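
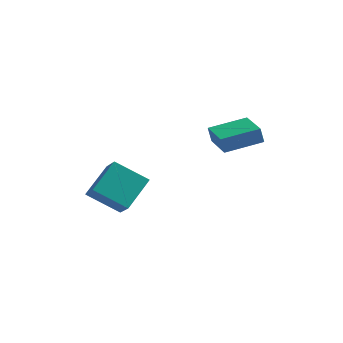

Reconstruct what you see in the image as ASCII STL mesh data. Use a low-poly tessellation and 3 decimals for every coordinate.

solid 
facet normal -0.856 -0.045 0.515
outer loop
vertex -1.526 0.959 2.035
vertex -2.308 2.08 0.833
vertex -2.13 -0.693 0.888
endloop
endfacet
facet normal 0.429 -0.616 0.661
outer loop
vertex -0.332 -0.6 -0.193
vertex -1.526 0.959 2.035
vertex -2.13 -0.693 0.888
endloop
endfacet
facet normal -0.856 -0.045 0.515
outer loop
vertex -2.13 -0.693 0.888
vertex -2.308 2.08 0.833
vertex -2.912 0.427 -0.314
endloop
endfacet
facet normal -0.288 -0.787 -0.546
outer loop
vertex -2.912 0.427 -0.314
vertex -0.332 -0.6 -0.193
vertex -2.13 -0.693 0.888
endloop
endfacet
facet normal 0.288 0.787 0.546
outer loop
vertex -1.526 0.959 2.035
vertex -0.51 2.173 -0.248
vertex -2.308 2.08 0.833
endloop
endfacet
facet normal 0.429 -0.615 0.661
outer loop
vertex 0.272 1.053 0.954
vertex -1.526 0.959 2.035
vertex -0.332 -0.6 -0.193
endloop
endfacet
facet normal 0.287 0.787 0.546
outer loop
vertex 0.272 1.053 0.954
vertex -0.51 2.173 -0.248
vertex -1.526 0.959 2.035
endloop
endfacet
facet normal -0.429 0.615 -0.661
outer loop
vertex -2.308 2.08 0.833
vertex -0.51 2.173 -0.248
vertex -2.912 0.427 -0.314
endloop
endfacet
facet normal -0.287 -0.787 -0.547
outer loop
vertex -1.114 0.521 -1.395
vertex -0.332 -0.6 -0.193
vertex -2.912 0.427 -0.314
endloop
endfacet
facet normal -0.429 0.616 -0.661
outer loop
vertex -2.912 0.427 -0.314
vertex -0.51 2.173 -0.248
vertex -1.114 0.521 -1.395
endloop
endfacet
facet normal 0.856 0.045 -0.515
outer loop
vertex -1.114 0.521 -1.395
vertex 0.272 1.053 0.954
vertex -0.332 -0.6 -0.193
endloop
endfacet
facet normal 0.856 0.045 -0.515
outer loop
vertex -0.51 2.173 -0.248
vertex 0.272 1.053 0.954
vertex -1.114 0.521 -1.395
endloop
endfacet
facet normal -0.542 0.824 -0.168
outer loop
vertex 2.459 4.012 3.358
vertex 4.188 5.222 3.715
vertex 2.673 3.97 2.464
endloop
endfacet
facet normal -0.808 -0.565 -0.167
outer loop
vertex 3.772 2.298 2.805
vertex 2.459 4.012 3.358
vertex 2.673 3.97 2.464
endloop
endfacet
facet normal -0.542 0.823 -0.168
outer loop
vertex 2.673 3.97 2.464
vertex 4.188 5.222 3.715
vertex 4.401 5.18 2.821
endloop
endfacet
facet normal 0.232 -0.045 -0.972
outer loop
vertex 4.401 5.18 2.821
vertex 3.772 2.298 2.805
vertex 2.673 3.97 2.464
endloop
endfacet
facet normal -0.232 0.045 0.972
outer loop
vertex 2.459 4.012 3.358
vertex 5.287 3.55 4.056
vertex 4.188 5.222 3.715
endloop
endfacet
facet normal -0.808 -0.565 -0.166
outer loop
vertex 3.559 2.34 3.699
vertex 2.459 4.012 3.358
vertex 3.772 2.298 2.805
endloop
endfacet
facet normal -0.232 0.045 0.972
outer loop
vertex 3.559 2.34 3.699
vertex 5.287 3.55 4.056
vertex 2.459 4.012 3.358
endloop
endfacet
facet normal 0.808 0.565 0.166
outer loop
vertex 4.188 5.222 3.715
vertex 5.287 3.55 4.056
vertex 4.401 5.18 2.821
endloop
endfacet
facet normal 0.232 -0.045 -0.972
outer loop
vertex 5.501 3.508 3.162
vertex 3.772 2.298 2.805
vertex 4.401 5.18 2.821
endloop
endfacet
facet normal 0.808 0.565 0.167
outer loop
vertex 4.401 5.18 2.821
vertex 5.287 3.55 4.056
vertex 5.501 3.508 3.162
endloop
endfacet
facet normal 0.542 -0.824 0.168
outer loop
vertex 5.501 3.508 3.162
vertex 3.559 2.34 3.699
vertex 3.772 2.298 2.805
endloop
endfacet
facet normal 0.542 -0.823 0.168
outer loop
vertex 5.287 3.55 4.056
vertex 3.559 2.34 3.699
vertex 5.501 3.508 3.162
endloop
endfacet

endsolid


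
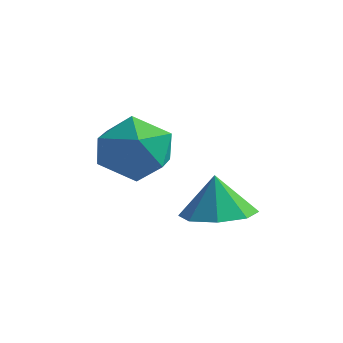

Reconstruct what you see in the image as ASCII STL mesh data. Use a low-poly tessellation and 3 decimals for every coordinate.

solid 
facet normal 0.134 0.605 0.785
outer loop
vertex 1.555 2.252 3.168
vertex 1.688 1.516 3.713
vertex 2.407 1.912 3.285
endloop
endfacet
facet normal 0.343 0.922 0.180
outer loop
vertex 1.555 2.252 3.168
vertex 2.407 1.912 3.285
vertex 2.128 2.18 2.445
endloop
endfacet
facet normal -0.215 0.940 -0.264
outer loop
vertex 1.555 2.252 3.168
vertex 2.128 2.18 2.445
vertex 1.236 1.951 2.354
endloop
endfacet
facet normal -0.770 0.635 0.067
outer loop
vertex 1.555 2.252 3.168
vertex 1.236 1.951 2.354
vertex 0.965 1.54 3.137
endloop
endfacet
facet normal -0.554 0.428 0.714
outer loop
vertex 1.555 2.252 3.168
vertex 0.965 1.54 3.137
vertex 1.688 1.516 3.713
endloop
endfacet
facet normal 0.849 0.515 -0.118
outer loop
vertex 2.128 2.18 2.445
vertex 2.407 1.912 3.285
vertex 2.615 1.4 2.543
endloop
endfacet
facet normal 0.510 0.003 0.860
outer loop
vertex 2.407 1.912 3.285
vertex 1.688 1.516 3.713
vertex 2.344 0.989 3.326
endloop
endfacet
facet normal -0.603 -0.283 0.746
outer loop
vertex 1.688 1.516 3.713
vertex 0.965 1.54 3.137
vertex 1.452 0.76 3.235
endloop
endfacet
facet normal -0.952 0.052 -0.302
outer loop
vertex 0.965 1.54 3.137
vertex 1.236 1.951 2.354
vertex 1.173 1.028 2.395
endloop
endfacet
facet normal -0.055 0.546 -0.836
outer loop
vertex 1.236 1.951 2.354
vertex 2.128 2.18 2.445
vertex 1.892 1.424 1.967
endloop
endfacet
facet normal 0.770 -0.635 -0.067
outer loop
vertex 2.025 0.688 2.512
vertex 2.615 1.4 2.543
vertex 2.344 0.989 3.326
endloop
endfacet
facet normal 0.215 -0.940 0.264
outer loop
vertex 2.025 0.688 2.512
vertex 2.344 0.989 3.326
vertex 1.452 0.76 3.235
endloop
endfacet
facet normal -0.343 -0.922 -0.180
outer loop
vertex 2.025 0.688 2.512
vertex 1.452 0.76 3.235
vertex 1.173 1.028 2.395
endloop
endfacet
facet normal -0.134 -0.605 -0.785
outer loop
vertex 2.025 0.688 2.512
vertex 1.173 1.028 2.395
vertex 1.892 1.424 1.967
endloop
endfacet
facet normal 0.554 -0.428 -0.714
outer loop
vertex 2.025 0.688 2.512
vertex 1.892 1.424 1.967
vertex 2.615 1.4 2.543
endloop
endfacet
facet normal 0.952 -0.052 0.302
outer loop
vertex 2.344 0.989 3.326
vertex 2.615 1.4 2.543
vertex 2.407 1.912 3.285
endloop
endfacet
facet normal 0.055 -0.546 0.836
outer loop
vertex 1.452 0.76 3.235
vertex 2.344 0.989 3.326
vertex 1.688 1.516 3.713
endloop
endfacet
facet normal -0.849 -0.515 0.118
outer loop
vertex 1.173 1.028 2.395
vertex 1.452 0.76 3.235
vertex 0.965 1.54 3.137
endloop
endfacet
facet normal -0.510 -0.003 -0.860
outer loop
vertex 1.892 1.424 1.967
vertex 1.173 1.028 2.395
vertex 1.236 1.951 2.354
endloop
endfacet
facet normal 0.603 0.283 -0.746
outer loop
vertex 2.615 1.4 2.543
vertex 1.892 1.424 1.967
vertex 2.128 2.18 2.445
endloop
endfacet
facet normal 0.127 -0.022 -0.992
outer loop
vertex 4.333 1.958 1.403
vertex 3.535 2.048 1.299
vertex 4.164 2.553 1.368
endloop
endfacet
facet normal 0.698 0.238 0.676
outer loop
vertex 4.333 1.958 1.403
vertex 4.164 2.553 1.368
vertex 3.405 2.072 2.321
endloop
endfacet
facet normal 0.126 -0.022 -0.992
outer loop
vertex 4.164 2.553 1.368
vertex 3.535 2.048 1.299
vertex 3.627 2.853 1.293
endloop
endfacet
facet normal 0.317 0.721 0.616
outer loop
vertex 4.164 2.553 1.368
vertex 3.627 2.853 1.293
vertex 3.405 2.072 2.321
endloop
endfacet
facet normal 0.125 -0.022 -0.992
outer loop
vertex 3.627 2.853 1.293
vertex 3.535 2.048 1.299
vertex 3.036 2.682 1.222
endloop
endfacet
facet normal -0.293 0.791 0.537
outer loop
vertex 3.627 2.853 1.293
vertex 3.036 2.682 1.222
vertex 3.405 2.072 2.321
endloop
endfacet
facet normal 0.126 -0.022 -0.992
outer loop
vertex 3.036 2.682 1.222
vertex 3.535 2.048 1.299
vertex 2.737 2.139 1.196
endloop
endfacet
facet normal -0.776 0.404 0.485
outer loop
vertex 3.036 2.682 1.222
vertex 2.737 2.139 1.196
vertex 3.405 2.072 2.321
endloop
endfacet
facet normal 0.125 -0.023 -0.992
outer loop
vertex 2.737 2.139 1.196
vertex 3.535 2.048 1.299
vertex 2.905 1.544 1.231
endloop
endfacet
facet normal -0.846 -0.210 0.490
outer loop
vertex 2.737 2.139 1.196
vertex 2.905 1.544 1.231
vertex 3.405 2.072 2.321
endloop
endfacet
facet normal 0.125 -0.023 -0.992
outer loop
vertex 2.905 1.544 1.231
vertex 3.535 2.048 1.299
vertex 3.443 1.244 1.306
endloop
endfacet
facet normal -0.464 -0.695 0.549
outer loop
vertex 2.905 1.544 1.231
vertex 3.443 1.244 1.306
vertex 3.405 2.072 2.321
endloop
endfacet
facet normal 0.126 -0.023 -0.992
outer loop
vertex 3.443 1.244 1.306
vertex 3.535 2.048 1.299
vertex 4.034 1.415 1.377
endloop
endfacet
facet normal 0.146 -0.764 0.629
outer loop
vertex 3.443 1.244 1.306
vertex 4.034 1.415 1.377
vertex 3.405 2.072 2.321
endloop
endfacet
facet normal 0.127 -0.022 -0.992
outer loop
vertex 4.034 1.415 1.377
vertex 3.535 2.048 1.299
vertex 4.333 1.958 1.403
endloop
endfacet
facet normal 0.627 -0.378 0.681
outer loop
vertex 4.034 1.415 1.377
vertex 4.333 1.958 1.403
vertex 3.405 2.072 2.321
endloop
endfacet

endsolid


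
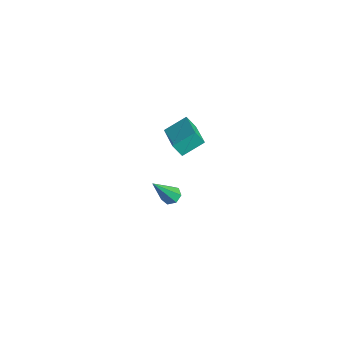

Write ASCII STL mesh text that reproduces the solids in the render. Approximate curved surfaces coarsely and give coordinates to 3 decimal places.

solid 
facet normal -0.304 -0.452 0.839
outer loop
vertex 1.242 -2.728 2.981
vertex -0.332 -2.348 2.616
vertex 1.127 -3.797 2.364
endloop
endfacet
facet normal 0.949 -0.229 0.219
outer loop
vertex 1.372 -3.432 1.684
vertex 1.242 -2.728 2.981
vertex 1.127 -3.797 2.364
endloop
endfacet
facet normal -0.303 -0.451 0.839
outer loop
vertex 1.127 -3.797 2.364
vertex -0.332 -2.348 2.616
vertex -0.448 -3.418 1.999
endloop
endfacet
facet normal -0.093 -0.863 -0.497
outer loop
vertex -0.448 -3.418 1.999
vertex 1.372 -3.432 1.684
vertex 1.127 -3.797 2.364
endloop
endfacet
facet normal 0.093 0.863 0.497
outer loop
vertex 1.242 -2.728 2.981
vertex -0.087 -1.983 1.936
vertex -0.332 -2.348 2.616
endloop
endfacet
facet normal 0.948 -0.229 0.220
outer loop
vertex 1.488 -2.362 2.301
vertex 1.242 -2.728 2.981
vertex 1.372 -3.432 1.684
endloop
endfacet
facet normal 0.092 0.862 0.498
outer loop
vertex 1.488 -2.362 2.301
vertex -0.087 -1.983 1.936
vertex 1.242 -2.728 2.981
endloop
endfacet
facet normal -0.949 0.229 -0.219
outer loop
vertex -0.332 -2.348 2.616
vertex -0.087 -1.983 1.936
vertex -0.448 -3.418 1.999
endloop
endfacet
facet normal -0.093 -0.862 -0.498
outer loop
vertex -0.202 -3.052 1.319
vertex 1.372 -3.432 1.684
vertex -0.448 -3.418 1.999
endloop
endfacet
facet normal -0.948 0.229 -0.220
outer loop
vertex -0.448 -3.418 1.999
vertex -0.087 -1.983 1.936
vertex -0.202 -3.052 1.319
endloop
endfacet
facet normal 0.304 0.451 -0.839
outer loop
vertex -0.202 -3.052 1.319
vertex 1.488 -2.362 2.301
vertex 1.372 -3.432 1.684
endloop
endfacet
facet normal 0.303 0.452 -0.839
outer loop
vertex -0.087 -1.983 1.936
vertex 1.488 -2.362 2.301
vertex -0.202 -3.052 1.319
endloop
endfacet
facet normal -0.131 0.540 -0.831
outer loop
vertex -1.214 -2.142 -4.284
vertex -1.577 -2.501 -4.46
vertex -1.658 -2.059 -4.16
endloop
endfacet
facet normal 0.313 0.677 0.666
outer loop
vertex -1.214 -2.142 -4.284
vertex -1.658 -2.059 -4.16
vertex -1.303 -3.619 -2.74
endloop
endfacet
facet normal -0.133 0.540 -0.831
outer loop
vertex -1.658 -2.059 -4.16
vertex -1.577 -2.501 -4.46
vertex -2.041 -2.309 -4.261
endloop
endfacet
facet normal -0.515 0.510 0.689
outer loop
vertex -1.658 -2.059 -4.16
vertex -2.041 -2.309 -4.261
vertex -1.303 -3.619 -2.74
endloop
endfacet
facet normal -0.133 0.541 -0.831
outer loop
vertex -2.041 -2.309 -4.261
vertex -1.577 -2.501 -4.46
vertex -2.075 -2.703 -4.512
endloop
endfacet
facet normal -0.932 -0.134 0.337
outer loop
vertex -2.041 -2.309 -4.261
vertex -2.075 -2.703 -4.512
vertex -1.303 -3.619 -2.74
endloop
endfacet
facet normal -0.133 0.541 -0.831
outer loop
vertex -2.075 -2.703 -4.512
vertex -1.577 -2.501 -4.46
vertex -1.734 -2.945 -4.724
endloop
endfacet
facet normal -0.625 -0.770 -0.126
outer loop
vertex -2.075 -2.703 -4.512
vertex -1.734 -2.945 -4.724
vertex -1.303 -3.619 -2.74
endloop
endfacet
facet normal -0.133 0.541 -0.831
outer loop
vertex -1.734 -2.945 -4.724
vertex -1.577 -2.501 -4.46
vertex -1.275 -2.852 -4.737
endloop
endfacet
facet normal 0.176 -0.920 -0.351
outer loop
vertex -1.734 -2.945 -4.724
vertex -1.275 -2.852 -4.737
vertex -1.303 -3.619 -2.74
endloop
endfacet
facet normal -0.132 0.542 -0.830
outer loop
vertex -1.275 -2.852 -4.737
vertex -1.577 -2.501 -4.46
vertex -1.043 -2.495 -4.541
endloop
endfacet
facet normal 0.866 -0.470 -0.169
outer loop
vertex -1.275 -2.852 -4.737
vertex -1.043 -2.495 -4.541
vertex -1.303 -3.619 -2.74
endloop
endfacet
facet normal -0.132 0.541 -0.831
outer loop
vertex -1.043 -2.495 -4.541
vertex -1.577 -2.501 -4.46
vertex -1.214 -2.142 -4.284
endloop
endfacet
facet normal 0.928 0.242 0.285
outer loop
vertex -1.043 -2.495 -4.541
vertex -1.214 -2.142 -4.284
vertex -1.303 -3.619 -2.74
endloop
endfacet

endsolid


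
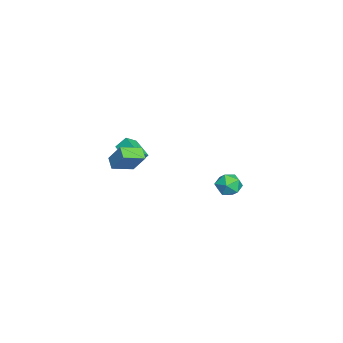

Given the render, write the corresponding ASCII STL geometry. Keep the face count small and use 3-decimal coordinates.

solid 
facet normal -0.539 0.797 -0.274
outer loop
vertex -0.752 -2.813 -0.183
vertex -0.257 -2.072 0.999
vertex -0.111 -2.532 -0.628
endloop
endfacet
facet normal -0.335 -0.500 -0.798
outer loop
vertex 0.617 -3.608 -0.259
vertex -0.752 -2.813 -0.183
vertex -0.111 -2.532 -0.628
endloop
endfacet
facet normal -0.539 0.797 -0.274
outer loop
vertex -0.111 -2.532 -0.628
vertex -0.257 -2.072 0.999
vertex 0.385 -1.791 0.553
endloop
endfacet
facet normal 0.773 0.339 -0.537
outer loop
vertex 0.385 -1.791 0.553
vertex 0.617 -3.608 -0.259
vertex -0.111 -2.532 -0.628
endloop
endfacet
facet normal -0.773 -0.339 0.536
outer loop
vertex -0.752 -2.813 -0.183
vertex 0.471 -3.148 1.368
vertex -0.257 -2.072 0.999
endloop
endfacet
facet normal -0.335 -0.501 -0.798
outer loop
vertex -0.025 -3.889 0.187
vertex -0.752 -2.813 -0.183
vertex 0.617 -3.608 -0.259
endloop
endfacet
facet normal -0.773 -0.338 0.537
outer loop
vertex -0.025 -3.889 0.187
vertex 0.471 -3.148 1.368
vertex -0.752 -2.813 -0.183
endloop
endfacet
facet normal 0.335 0.501 0.798
outer loop
vertex -0.257 -2.072 0.999
vertex 0.471 -3.148 1.368
vertex 0.385 -1.791 0.553
endloop
endfacet
facet normal 0.773 0.338 -0.536
outer loop
vertex 1.112 -2.867 0.923
vertex 0.617 -3.608 -0.259
vertex 0.385 -1.791 0.553
endloop
endfacet
facet normal 0.335 0.501 0.798
outer loop
vertex 0.385 -1.791 0.553
vertex 0.471 -3.148 1.368
vertex 1.112 -2.867 0.923
endloop
endfacet
facet normal 0.539 -0.797 0.274
outer loop
vertex 1.112 -2.867 0.923
vertex -0.025 -3.889 0.187
vertex 0.617 -3.608 -0.259
endloop
endfacet
facet normal 0.539 -0.797 0.273
outer loop
vertex 0.471 -3.148 1.368
vertex -0.025 -3.889 0.187
vertex 1.112 -2.867 0.923
endloop
endfacet
facet normal -0.738 -0.580 0.344
outer loop
vertex -4.074 -4.223 -1.142
vertex -4.218 -3.631 -0.453
vertex -4.71 -3.739 -1.691
endloop
endfacet
facet normal 0.157 -0.644 -0.749
outer loop
vertex -3.602 -2.869 -2.207
vertex -4.074 -4.223 -1.142
vertex -4.71 -3.739 -1.691
endloop
endfacet
facet normal -0.739 -0.579 0.344
outer loop
vertex -4.71 -3.739 -1.691
vertex -4.218 -3.631 -0.453
vertex -4.854 -3.146 -1.002
endloop
endfacet
facet normal -0.656 0.499 -0.567
outer loop
vertex -4.854 -3.146 -1.002
vertex -3.602 -2.869 -2.207
vertex -4.71 -3.739 -1.691
endloop
endfacet
facet normal 0.656 -0.499 0.566
outer loop
vertex -4.074 -4.223 -1.142
vertex -3.11 -2.761 -0.969
vertex -4.218 -3.631 -0.453
endloop
endfacet
facet normal 0.156 -0.644 -0.749
outer loop
vertex -2.966 -3.354 -1.658
vertex -4.074 -4.223 -1.142
vertex -3.602 -2.869 -2.207
endloop
endfacet
facet normal 0.655 -0.499 0.567
outer loop
vertex -2.966 -3.354 -1.658
vertex -3.11 -2.761 -0.969
vertex -4.074 -4.223 -1.142
endloop
endfacet
facet normal -0.156 0.643 0.749
outer loop
vertex -4.218 -3.631 -0.453
vertex -3.11 -2.761 -0.969
vertex -4.854 -3.146 -1.002
endloop
endfacet
facet normal -0.656 0.500 -0.566
outer loop
vertex -3.746 -2.277 -1.518
vertex -3.602 -2.869 -2.207
vertex -4.854 -3.146 -1.002
endloop
endfacet
facet normal -0.156 0.644 0.749
outer loop
vertex -4.854 -3.146 -1.002
vertex -3.11 -2.761 -0.969
vertex -3.746 -2.277 -1.518
endloop
endfacet
facet normal 0.739 0.580 -0.344
outer loop
vertex -3.746 -2.277 -1.518
vertex -2.966 -3.354 -1.658
vertex -3.602 -2.869 -2.207
endloop
endfacet
facet normal 0.738 0.580 -0.345
outer loop
vertex -3.11 -2.761 -0.969
vertex -2.966 -3.354 -1.658
vertex -3.746 -2.277 -1.518
endloop
endfacet
facet normal -0.364 0.827 0.429
outer loop
vertex 3.288 3.793 0.55
vertex 2.979 3.341 1.16
vertex 3.738 3.644 1.219
endloop
endfacet
facet normal 0.230 0.971 0.061
outer loop
vertex 3.288 3.793 0.55
vertex 3.738 3.644 1.219
vertex 4.083 3.609 0.476
endloop
endfacet
facet normal 0.123 0.778 -0.616
outer loop
vertex 3.288 3.793 0.55
vertex 4.083 3.609 0.476
vertex 3.537 3.284 -0.043
endloop
endfacet
facet normal -0.539 0.514 -0.667
outer loop
vertex 3.288 3.793 0.55
vertex 3.537 3.284 -0.043
vertex 2.854 3.118 0.381
endloop
endfacet
facet normal -0.839 0.544 -0.021
outer loop
vertex 3.288 3.793 0.55
vertex 2.854 3.118 0.381
vertex 2.979 3.341 1.16
endloop
endfacet
facet normal 0.757 0.567 0.325
outer loop
vertex 4.083 3.609 0.476
vertex 3.738 3.644 1.219
vertex 4.266 3.042 1.039
endloop
endfacet
facet normal -0.205 0.334 0.920
outer loop
vertex 3.738 3.644 1.219
vertex 2.979 3.341 1.16
vertex 3.583 2.876 1.463
endloop
endfacet
facet normal -0.974 -0.124 0.192
outer loop
vertex 2.979 3.341 1.16
vertex 2.854 3.118 0.381
vertex 3.037 2.551 0.944
endloop
endfacet
facet normal -0.489 -0.173 -0.855
outer loop
vertex 2.854 3.118 0.381
vertex 3.537 3.284 -0.043
vertex 3.382 2.516 0.201
endloop
endfacet
facet normal 0.583 0.254 -0.772
outer loop
vertex 3.537 3.284 -0.043
vertex 4.083 3.609 0.476
vertex 4.141 2.819 0.26
endloop
endfacet
facet normal 0.539 -0.514 0.667
outer loop
vertex 3.832 2.367 0.87
vertex 4.266 3.042 1.039
vertex 3.583 2.876 1.463
endloop
endfacet
facet normal -0.123 -0.778 0.616
outer loop
vertex 3.832 2.367 0.87
vertex 3.583 2.876 1.463
vertex 3.037 2.551 0.944
endloop
endfacet
facet normal -0.230 -0.971 -0.061
outer loop
vertex 3.832 2.367 0.87
vertex 3.037 2.551 0.944
vertex 3.382 2.516 0.201
endloop
endfacet
facet normal 0.364 -0.827 -0.429
outer loop
vertex 3.832 2.367 0.87
vertex 3.382 2.516 0.201
vertex 4.141 2.819 0.26
endloop
endfacet
facet normal 0.839 -0.544 0.021
outer loop
vertex 3.832 2.367 0.87
vertex 4.141 2.819 0.26
vertex 4.266 3.042 1.039
endloop
endfacet
facet normal 0.489 0.173 0.855
outer loop
vertex 3.583 2.876 1.463
vertex 4.266 3.042 1.039
vertex 3.738 3.644 1.219
endloop
endfacet
facet normal -0.583 -0.254 0.772
outer loop
vertex 3.037 2.551 0.944
vertex 3.583 2.876 1.463
vertex 2.979 3.341 1.16
endloop
endfacet
facet normal -0.757 -0.567 -0.325
outer loop
vertex 3.382 2.516 0.201
vertex 3.037 2.551 0.944
vertex 2.854 3.118 0.381
endloop
endfacet
facet normal 0.205 -0.334 -0.920
outer loop
vertex 4.141 2.819 0.26
vertex 3.382 2.516 0.201
vertex 3.537 3.284 -0.043
endloop
endfacet
facet normal 0.974 0.124 -0.192
outer loop
vertex 4.266 3.042 1.039
vertex 4.141 2.819 0.26
vertex 4.083 3.609 0.476
endloop
endfacet

endsolid


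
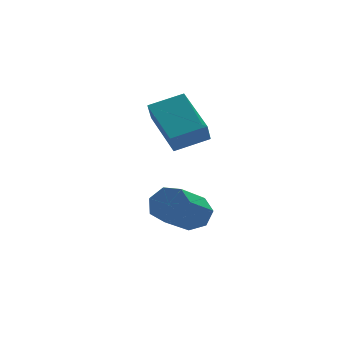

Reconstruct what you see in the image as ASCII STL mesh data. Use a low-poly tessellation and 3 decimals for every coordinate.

solid 
facet normal 0.588 0.570 -0.574
outer loop
vertex 3.079 -1.684 -2.824
vertex 2.588 -1.792 -3.434
vertex 2.574 -1.224 -2.885
endloop
endfacet
facet normal 0.335 0.475 0.814
outer loop
vertex 3.079 -1.684 -2.824
vertex 2.574 -1.224 -2.885
vertex 1.803 -2.92 -1.577
endloop
endfacet
facet normal 0.335 0.475 0.814
outer loop
vertex 1.803 -2.92 -1.577
vertex 2.574 -1.224 -2.885
vertex 1.298 -2.46 -1.638
endloop
endfacet
facet normal -0.588 -0.569 0.575
outer loop
vertex 1.803 -2.92 -1.577
vertex 1.298 -2.46 -1.638
vertex 1.312 -3.028 -2.186
endloop
endfacet
facet normal 0.588 0.570 -0.574
outer loop
vertex 2.574 -1.224 -2.885
vertex 2.588 -1.792 -3.434
vertex 2.08 -1.192 -3.359
endloop
endfacet
facet normal -0.367 0.821 0.438
outer loop
vertex 2.574 -1.224 -2.885
vertex 2.08 -1.192 -3.359
vertex 1.298 -2.46 -1.638
endloop
endfacet
facet normal -0.367 0.821 0.438
outer loop
vertex 1.298 -2.46 -1.638
vertex 2.08 -1.192 -3.359
vertex 0.804 -2.428 -2.112
endloop
endfacet
facet normal -0.588 -0.569 0.575
outer loop
vertex 1.298 -2.46 -1.638
vertex 0.804 -2.428 -2.112
vertex 1.312 -3.028 -2.186
endloop
endfacet
facet normal 0.587 0.569 -0.575
outer loop
vertex 2.08 -1.192 -3.359
vertex 2.588 -1.792 -3.434
vertex 1.968 -1.612 -3.889
endloop
endfacet
facet normal -0.792 0.548 -0.267
outer loop
vertex 2.08 -1.192 -3.359
vertex 1.968 -1.612 -3.889
vertex 0.804 -2.428 -2.112
endloop
endfacet
facet normal -0.792 0.548 -0.267
outer loop
vertex 0.804 -2.428 -2.112
vertex 1.968 -1.612 -3.889
vertex 0.692 -2.848 -2.642
endloop
endfacet
facet normal -0.588 -0.569 0.575
outer loop
vertex 0.804 -2.428 -2.112
vertex 0.692 -2.848 -2.642
vertex 1.312 -3.028 -2.186
endloop
endfacet
facet normal 0.587 0.569 -0.575
outer loop
vertex 1.968 -1.612 -3.889
vertex 2.588 -1.792 -3.434
vertex 2.323 -2.167 -4.076
endloop
endfacet
facet normal -0.621 -0.137 -0.772
outer loop
vertex 1.968 -1.612 -3.889
vertex 2.323 -2.167 -4.076
vertex 0.692 -2.848 -2.642
endloop
endfacet
facet normal -0.621 -0.138 -0.772
outer loop
vertex 0.692 -2.848 -2.642
vertex 2.323 -2.167 -4.076
vertex 1.048 -3.403 -2.829
endloop
endfacet
facet normal -0.588 -0.570 0.574
outer loop
vertex 0.692 -2.848 -2.642
vertex 1.048 -3.403 -2.829
vertex 1.312 -3.028 -2.186
endloop
endfacet
facet normal 0.588 0.569 -0.575
outer loop
vertex 2.323 -2.167 -4.076
vertex 2.588 -1.792 -3.434
vertex 2.877 -2.44 -3.78
endloop
endfacet
facet normal 0.017 -0.719 -0.695
outer loop
vertex 2.323 -2.167 -4.076
vertex 2.877 -2.44 -3.78
vertex 1.048 -3.403 -2.829
endloop
endfacet
facet normal 0.017 -0.719 -0.695
outer loop
vertex 1.048 -3.403 -2.829
vertex 2.877 -2.44 -3.78
vertex 1.602 -3.676 -2.533
endloop
endfacet
facet normal -0.588 -0.570 0.574
outer loop
vertex 1.048 -3.403 -2.829
vertex 1.602 -3.676 -2.533
vertex 1.312 -3.028 -2.186
endloop
endfacet
facet normal 0.588 0.569 -0.575
outer loop
vertex 2.877 -2.44 -3.78
vertex 2.588 -1.792 -3.434
vertex 3.214 -2.225 -3.222
endloop
endfacet
facet normal 0.643 -0.760 -0.096
outer loop
vertex 2.877 -2.44 -3.78
vertex 3.214 -2.225 -3.222
vertex 1.602 -3.676 -2.533
endloop
endfacet
facet normal 0.643 -0.760 -0.095
outer loop
vertex 1.602 -3.676 -2.533
vertex 3.214 -2.225 -3.222
vertex 1.938 -3.461 -1.975
endloop
endfacet
facet normal -0.588 -0.570 0.574
outer loop
vertex 1.602 -3.676 -2.533
vertex 1.938 -3.461 -1.975
vertex 1.312 -3.028 -2.186
endloop
endfacet
facet normal 0.588 0.569 -0.574
outer loop
vertex 3.214 -2.225 -3.222
vertex 2.588 -1.792 -3.434
vertex 3.079 -1.684 -2.824
endloop
endfacet
facet normal 0.785 -0.228 0.576
outer loop
vertex 3.214 -2.225 -3.222
vertex 3.079 -1.684 -2.824
vertex 1.938 -3.461 -1.975
endloop
endfacet
facet normal 0.785 -0.228 0.576
outer loop
vertex 1.938 -3.461 -1.975
vertex 3.079 -1.684 -2.824
vertex 1.803 -2.92 -1.577
endloop
endfacet
facet normal -0.588 -0.569 0.575
outer loop
vertex 1.938 -3.461 -1.975
vertex 1.803 -2.92 -1.577
vertex 1.312 -3.028 -2.186
endloop
endfacet
facet normal -0.274 -0.432 0.859
outer loop
vertex 3.459 1.824 0.87
vertex 2.065 1.848 0.437
vertex 3.703 -0.115 -0.026
endloop
endfacet
facet normal 0.955 -0.017 0.297
outer loop
vertex 3.975 0.312 -0.877
vertex 3.459 1.824 0.87
vertex 3.703 -0.115 -0.026
endloop
endfacet
facet normal -0.274 -0.432 0.859
outer loop
vertex 3.703 -0.115 -0.026
vertex 2.065 1.848 0.437
vertex 2.309 -0.091 -0.459
endloop
endfacet
facet normal 0.114 -0.902 -0.416
outer loop
vertex 2.309 -0.091 -0.459
vertex 3.975 0.312 -0.877
vertex 3.703 -0.115 -0.026
endloop
endfacet
facet normal -0.114 0.902 0.416
outer loop
vertex 3.459 1.824 0.87
vertex 2.337 2.275 -0.414
vertex 2.065 1.848 0.437
endloop
endfacet
facet normal 0.955 -0.017 0.297
outer loop
vertex 3.731 2.251 0.019
vertex 3.459 1.824 0.87
vertex 3.975 0.312 -0.877
endloop
endfacet
facet normal -0.114 0.902 0.416
outer loop
vertex 3.731 2.251 0.019
vertex 2.337 2.275 -0.414
vertex 3.459 1.824 0.87
endloop
endfacet
facet normal -0.955 0.017 -0.297
outer loop
vertex 2.065 1.848 0.437
vertex 2.337 2.275 -0.414
vertex 2.309 -0.091 -0.459
endloop
endfacet
facet normal 0.114 -0.902 -0.416
outer loop
vertex 2.581 0.336 -1.31
vertex 3.975 0.312 -0.877
vertex 2.309 -0.091 -0.459
endloop
endfacet
facet normal -0.955 0.017 -0.297
outer loop
vertex 2.309 -0.091 -0.459
vertex 2.337 2.275 -0.414
vertex 2.581 0.336 -1.31
endloop
endfacet
facet normal 0.274 0.432 -0.859
outer loop
vertex 2.581 0.336 -1.31
vertex 3.731 2.251 0.019
vertex 3.975 0.312 -0.877
endloop
endfacet
facet normal 0.274 0.432 -0.859
outer loop
vertex 2.337 2.275 -0.414
vertex 3.731 2.251 0.019
vertex 2.581 0.336 -1.31
endloop
endfacet

endsolid


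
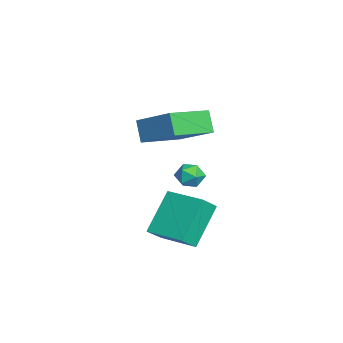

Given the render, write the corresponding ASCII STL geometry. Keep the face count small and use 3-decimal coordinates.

solid 
facet normal -0.623 0.752 -0.215
outer loop
vertex -0.32 1.72 2.024
vertex 0.966 3.078 3.045
vertex 0.252 1.914 1.045
endloop
endfacet
facet normal -0.604 -0.637 -0.479
outer loop
vertex 1.554 0.342 1.495
vertex -0.32 1.72 2.024
vertex 0.252 1.914 1.045
endloop
endfacet
facet normal -0.623 0.752 -0.216
outer loop
vertex 0.252 1.914 1.045
vertex 0.966 3.078 3.045
vertex 1.538 3.271 2.066
endloop
endfacet
facet normal 0.498 0.169 -0.851
outer loop
vertex 1.538 3.271 2.066
vertex 1.554 0.342 1.495
vertex 0.252 1.914 1.045
endloop
endfacet
facet normal -0.498 -0.169 0.851
outer loop
vertex -0.32 1.72 2.024
vertex 2.268 1.506 3.495
vertex 0.966 3.078 3.045
endloop
endfacet
facet normal -0.604 -0.638 -0.478
outer loop
vertex 0.982 0.149 2.474
vertex -0.32 1.72 2.024
vertex 1.554 0.342 1.495
endloop
endfacet
facet normal -0.498 -0.169 0.851
outer loop
vertex 0.982 0.149 2.474
vertex 2.268 1.506 3.495
vertex -0.32 1.72 2.024
endloop
endfacet
facet normal 0.604 0.637 0.479
outer loop
vertex 0.966 3.078 3.045
vertex 2.268 1.506 3.495
vertex 1.538 3.271 2.066
endloop
endfacet
facet normal 0.498 0.169 -0.851
outer loop
vertex 2.84 1.7 2.516
vertex 1.554 0.342 1.495
vertex 1.538 3.271 2.066
endloop
endfacet
facet normal 0.604 0.637 0.479
outer loop
vertex 1.538 3.271 2.066
vertex 2.268 1.506 3.495
vertex 2.84 1.7 2.516
endloop
endfacet
facet normal 0.623 -0.752 0.216
outer loop
vertex 2.84 1.7 2.516
vertex 0.982 0.149 2.474
vertex 1.554 0.342 1.495
endloop
endfacet
facet normal 0.623 -0.752 0.215
outer loop
vertex 2.268 1.506 3.495
vertex 0.982 0.149 2.474
vertex 2.84 1.7 2.516
endloop
endfacet
facet normal -0.950 -0.118 0.289
outer loop
vertex -1.366 2.686 -1.448
vertex -1.407 2.082 -1.829
vertex -1.197 2.061 -1.146
endloop
endfacet
facet normal -0.574 0.225 0.787
outer loop
vertex -1.366 2.686 -1.448
vertex -1.197 2.061 -1.146
vertex -0.796 2.639 -1.019
endloop
endfacet
facet normal -0.303 0.816 0.492
outer loop
vertex -1.366 2.686 -1.448
vertex -0.796 2.639 -1.019
vertex -0.758 3.018 -1.625
endloop
endfacet
facet normal -0.512 0.838 -0.189
outer loop
vertex -1.366 2.686 -1.448
vertex -0.758 3.018 -1.625
vertex -1.136 2.674 -2.125
endloop
endfacet
facet normal -0.913 0.260 -0.315
outer loop
vertex -1.366 2.686 -1.448
vertex -1.136 2.674 -2.125
vertex -1.407 2.082 -1.829
endloop
endfacet
facet normal -0.030 -0.195 0.980
outer loop
vertex -0.796 2.639 -1.019
vertex -1.197 2.061 -1.146
vertex -0.484 2.006 -1.135
endloop
endfacet
facet normal -0.639 -0.749 0.173
outer loop
vertex -1.197 2.061 -1.146
vertex -1.407 2.082 -1.829
vertex -0.862 1.662 -1.635
endloop
endfacet
facet normal -0.578 -0.138 -0.804
outer loop
vertex -1.407 2.082 -1.829
vertex -1.136 2.674 -2.125
vertex -0.824 2.041 -2.241
endloop
endfacet
facet normal 0.071 0.796 -0.601
outer loop
vertex -1.136 2.674 -2.125
vertex -0.758 3.018 -1.625
vertex -0.423 2.619 -2.114
endloop
endfacet
facet normal 0.409 0.762 0.502
outer loop
vertex -0.758 3.018 -1.625
vertex -0.796 2.639 -1.019
vertex -0.213 2.598 -1.431
endloop
endfacet
facet normal 0.512 -0.838 0.189
outer loop
vertex -0.254 1.994 -1.812
vertex -0.484 2.006 -1.135
vertex -0.862 1.662 -1.635
endloop
endfacet
facet normal 0.303 -0.816 -0.492
outer loop
vertex -0.254 1.994 -1.812
vertex -0.862 1.662 -1.635
vertex -0.824 2.041 -2.241
endloop
endfacet
facet normal 0.574 -0.225 -0.787
outer loop
vertex -0.254 1.994 -1.812
vertex -0.824 2.041 -2.241
vertex -0.423 2.619 -2.114
endloop
endfacet
facet normal 0.950 0.118 -0.289
outer loop
vertex -0.254 1.994 -1.812
vertex -0.423 2.619 -2.114
vertex -0.213 2.598 -1.431
endloop
endfacet
facet normal 0.913 -0.260 0.315
outer loop
vertex -0.254 1.994 -1.812
vertex -0.213 2.598 -1.431
vertex -0.484 2.006 -1.135
endloop
endfacet
facet normal -0.071 -0.796 0.601
outer loop
vertex -0.862 1.662 -1.635
vertex -0.484 2.006 -1.135
vertex -1.197 2.061 -1.146
endloop
endfacet
facet normal -0.409 -0.762 -0.502
outer loop
vertex -0.824 2.041 -2.241
vertex -0.862 1.662 -1.635
vertex -1.407 2.082 -1.829
endloop
endfacet
facet normal 0.030 0.195 -0.980
outer loop
vertex -0.423 2.619 -2.114
vertex -0.824 2.041 -2.241
vertex -1.136 2.674 -2.125
endloop
endfacet
facet normal 0.639 0.749 -0.173
outer loop
vertex -0.213 2.598 -1.431
vertex -0.423 2.619 -2.114
vertex -0.758 3.018 -1.625
endloop
endfacet
facet normal 0.578 0.138 0.804
outer loop
vertex -0.484 2.006 -1.135
vertex -0.213 2.598 -1.431
vertex -0.796 2.639 -1.019
endloop
endfacet
facet normal -0.540 0.537 -0.648
outer loop
vertex 2.417 1.984 -1.237
vertex 3.607 3.365 -1.085
vertex 3.586 1.158 -2.895
endloop
endfacet
facet normal -0.651 -0.755 -0.083
outer loop
vertex 4.153 0.595 -2.215
vertex 2.417 1.984 -1.237
vertex 3.586 1.158 -2.895
endloop
endfacet
facet normal -0.540 0.537 -0.648
outer loop
vertex 3.586 1.158 -2.895
vertex 3.607 3.365 -1.085
vertex 4.776 2.54 -2.743
endloop
endfacet
facet normal 0.534 -0.377 -0.757
outer loop
vertex 4.776 2.54 -2.743
vertex 4.153 0.595 -2.215
vertex 3.586 1.158 -2.895
endloop
endfacet
facet normal -0.534 0.377 0.757
outer loop
vertex 2.417 1.984 -1.237
vertex 4.174 2.802 -0.405
vertex 3.607 3.365 -1.085
endloop
endfacet
facet normal -0.651 -0.755 -0.083
outer loop
vertex 2.984 1.42 -0.557
vertex 2.417 1.984 -1.237
vertex 4.153 0.595 -2.215
endloop
endfacet
facet normal -0.534 0.376 0.757
outer loop
vertex 2.984 1.42 -0.557
vertex 4.174 2.802 -0.405
vertex 2.417 1.984 -1.237
endloop
endfacet
facet normal 0.650 0.755 0.083
outer loop
vertex 3.607 3.365 -1.085
vertex 4.174 2.802 -0.405
vertex 4.776 2.54 -2.743
endloop
endfacet
facet normal 0.534 -0.377 -0.757
outer loop
vertex 5.343 1.976 -2.063
vertex 4.153 0.595 -2.215
vertex 4.776 2.54 -2.743
endloop
endfacet
facet normal 0.651 0.755 0.083
outer loop
vertex 4.776 2.54 -2.743
vertex 4.174 2.802 -0.405
vertex 5.343 1.976 -2.063
endloop
endfacet
facet normal 0.540 -0.537 0.648
outer loop
vertex 5.343 1.976 -2.063
vertex 2.984 1.42 -0.557
vertex 4.153 0.595 -2.215
endloop
endfacet
facet normal 0.540 -0.537 0.648
outer loop
vertex 4.174 2.802 -0.405
vertex 2.984 1.42 -0.557
vertex 5.343 1.976 -2.063
endloop
endfacet

endsolid


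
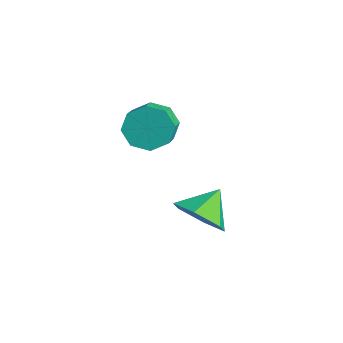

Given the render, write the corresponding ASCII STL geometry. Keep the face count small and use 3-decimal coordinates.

solid 
facet normal -0.681 0.542 -0.493
outer loop
vertex -3.416 -2.374 2.399
vertex -3.866 -2.205 3.207
vertex -3.18 -1.779 2.727
endloop
endfacet
facet normal 0.655 0.149 -0.741
outer loop
vertex -3.416 -2.374 2.399
vertex -3.18 -1.779 2.727
vertex -2.524 -3.084 3.045
endloop
endfacet
facet normal 0.654 0.148 -0.742
outer loop
vertex -2.524 -3.084 3.045
vertex -3.18 -1.779 2.727
vertex -2.287 -2.488 3.373
endloop
endfacet
facet normal 0.681 -0.542 0.493
outer loop
vertex -2.524 -3.084 3.045
vertex -2.287 -2.488 3.373
vertex -2.974 -2.915 3.853
endloop
endfacet
facet normal -0.681 0.542 -0.492
outer loop
vertex -3.18 -1.779 2.727
vertex -3.866 -2.205 3.207
vertex -3.345 -1.433 3.336
endloop
endfacet
facet normal 0.695 0.690 -0.204
outer loop
vertex -3.18 -1.779 2.727
vertex -3.345 -1.433 3.336
vertex -2.287 -2.488 3.373
endloop
endfacet
facet normal 0.695 0.690 -0.202
outer loop
vertex -2.287 -2.488 3.373
vertex -3.345 -1.433 3.336
vertex -2.453 -2.143 3.981
endloop
endfacet
facet normal 0.681 -0.541 0.493
outer loop
vertex -2.287 -2.488 3.373
vertex -2.453 -2.143 3.981
vertex -2.974 -2.915 3.853
endloop
endfacet
facet normal -0.681 0.542 -0.493
outer loop
vertex -3.345 -1.433 3.336
vertex -3.866 -2.205 3.207
vertex -3.816 -1.54 3.869
endloop
endfacet
facet normal 0.328 0.827 0.456
outer loop
vertex -3.345 -1.433 3.336
vertex -3.816 -1.54 3.869
vertex -2.453 -2.143 3.981
endloop
endfacet
facet normal 0.329 0.828 0.454
outer loop
vertex -2.453 -2.143 3.981
vertex -3.816 -1.54 3.869
vertex -2.924 -2.249 4.515
endloop
endfacet
facet normal 0.681 -0.541 0.493
outer loop
vertex -2.453 -2.143 3.981
vertex -2.924 -2.249 4.515
vertex -2.974 -2.915 3.853
endloop
endfacet
facet normal -0.681 0.542 -0.493
outer loop
vertex -3.816 -1.54 3.869
vertex -3.866 -2.205 3.207
vertex -4.316 -2.036 4.015
endloop
endfacet
facet normal -0.230 0.481 0.846
outer loop
vertex -3.816 -1.54 3.869
vertex -4.316 -2.036 4.015
vertex -2.924 -2.249 4.515
endloop
endfacet
facet normal -0.230 0.480 0.846
outer loop
vertex -2.924 -2.249 4.515
vertex -4.316 -2.036 4.015
vertex -3.424 -2.746 4.661
endloop
endfacet
facet normal 0.682 -0.541 0.493
outer loop
vertex -2.924 -2.249 4.515
vertex -3.424 -2.746 4.661
vertex -2.974 -2.915 3.853
endloop
endfacet
facet normal -0.681 0.542 -0.493
outer loop
vertex -4.316 -2.036 4.015
vertex -3.866 -2.205 3.207
vertex -4.553 -2.632 3.687
endloop
endfacet
facet normal -0.655 -0.148 0.741
outer loop
vertex -4.316 -2.036 4.015
vertex -4.553 -2.632 3.687
vertex -3.424 -2.746 4.661
endloop
endfacet
facet normal -0.655 -0.149 0.741
outer loop
vertex -3.424 -2.746 4.661
vertex -4.553 -2.632 3.687
vertex -3.66 -3.341 4.333
endloop
endfacet
facet normal 0.681 -0.542 0.493
outer loop
vertex -3.424 -2.746 4.661
vertex -3.66 -3.341 4.333
vertex -2.974 -2.915 3.853
endloop
endfacet
facet normal -0.681 0.541 -0.493
outer loop
vertex -4.553 -2.632 3.687
vertex -3.866 -2.205 3.207
vertex -4.387 -2.977 3.079
endloop
endfacet
facet normal -0.694 -0.691 0.202
outer loop
vertex -4.553 -2.632 3.687
vertex -4.387 -2.977 3.079
vertex -3.66 -3.341 4.333
endloop
endfacet
facet normal -0.695 -0.689 0.203
outer loop
vertex -3.66 -3.341 4.333
vertex -4.387 -2.977 3.079
vertex -3.495 -3.687 3.724
endloop
endfacet
facet normal 0.681 -0.542 0.492
outer loop
vertex -3.66 -3.341 4.333
vertex -3.495 -3.687 3.724
vertex -2.974 -2.915 3.853
endloop
endfacet
facet normal -0.681 0.541 -0.493
outer loop
vertex -4.387 -2.977 3.079
vertex -3.866 -2.205 3.207
vertex -3.916 -2.871 2.545
endloop
endfacet
facet normal -0.330 -0.827 -0.455
outer loop
vertex -4.387 -2.977 3.079
vertex -3.916 -2.871 2.545
vertex -3.495 -3.687 3.724
endloop
endfacet
facet normal -0.328 -0.828 -0.456
outer loop
vertex -3.495 -3.687 3.724
vertex -3.916 -2.871 2.545
vertex -3.024 -3.58 3.191
endloop
endfacet
facet normal 0.681 -0.542 0.493
outer loop
vertex -3.495 -3.687 3.724
vertex -3.024 -3.58 3.191
vertex -2.974 -2.915 3.853
endloop
endfacet
facet normal -0.682 0.541 -0.493
outer loop
vertex -3.916 -2.871 2.545
vertex -3.866 -2.205 3.207
vertex -3.416 -2.374 2.399
endloop
endfacet
facet normal 0.231 -0.481 -0.846
outer loop
vertex -3.916 -2.871 2.545
vertex -3.416 -2.374 2.399
vertex -3.024 -3.58 3.191
endloop
endfacet
facet normal 0.230 -0.481 -0.846
outer loop
vertex -3.024 -3.58 3.191
vertex -3.416 -2.374 2.399
vertex -2.524 -3.084 3.045
endloop
endfacet
facet normal 0.681 -0.542 0.493
outer loop
vertex -3.024 -3.58 3.191
vertex -2.524 -3.084 3.045
vertex -2.974 -2.915 3.853
endloop
endfacet
facet normal 0.247 -0.765 -0.595
outer loop
vertex 1.122 -2.581 1.444
vertex 0.087 -2.756 1.239
vertex 0.65 -2.091 0.618
endloop
endfacet
facet normal 0.571 0.807 0.152
outer loop
vertex 1.122 -2.581 1.444
vertex 0.65 -2.091 0.618
vertex -0.247 -1.724 2.041
endloop
endfacet
facet normal 0.248 -0.765 -0.594
outer loop
vertex 0.65 -2.091 0.618
vertex 0.087 -2.756 1.239
vertex -0.385 -2.267 0.412
endloop
endfacet
facet normal -0.100 0.946 -0.307
outer loop
vertex 0.65 -2.091 0.618
vertex -0.385 -2.267 0.412
vertex -0.247 -1.724 2.041
endloop
endfacet
facet normal 0.248 -0.765 -0.594
outer loop
vertex -0.385 -2.267 0.412
vertex 0.087 -2.756 1.239
vertex -0.948 -2.932 1.033
endloop
endfacet
facet normal -0.811 0.572 -0.122
outer loop
vertex -0.385 -2.267 0.412
vertex -0.948 -2.932 1.033
vertex -0.247 -1.724 2.041
endloop
endfacet
facet normal 0.248 -0.765 -0.594
outer loop
vertex -0.948 -2.932 1.033
vertex 0.087 -2.756 1.239
vertex -0.476 -3.421 1.86
endloop
endfacet
facet normal -0.851 0.059 0.521
outer loop
vertex -0.948 -2.932 1.033
vertex -0.476 -3.421 1.86
vertex -0.247 -1.724 2.041
endloop
endfacet
facet normal 0.247 -0.765 -0.595
outer loop
vertex -0.476 -3.421 1.86
vertex 0.087 -2.756 1.239
vertex 0.559 -3.246 2.065
endloop
endfacet
facet normal -0.181 -0.080 0.980
outer loop
vertex -0.476 -3.421 1.86
vertex 0.559 -3.246 2.065
vertex -0.247 -1.724 2.041
endloop
endfacet
facet normal 0.247 -0.765 -0.595
outer loop
vertex 0.559 -3.246 2.065
vertex 0.087 -2.756 1.239
vertex 1.122 -2.581 1.444
endloop
endfacet
facet normal 0.531 0.293 0.795
outer loop
vertex 0.559 -3.246 2.065
vertex 1.122 -2.581 1.444
vertex -0.247 -1.724 2.041
endloop
endfacet

endsolid


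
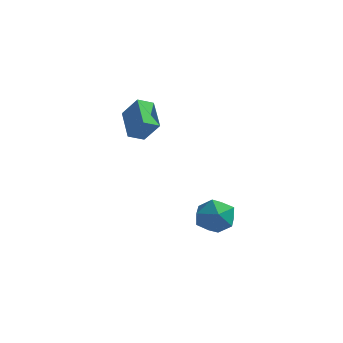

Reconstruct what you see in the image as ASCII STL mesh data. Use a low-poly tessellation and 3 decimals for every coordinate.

solid 
facet normal -0.589 -0.700 0.403
outer loop
vertex -2.49 -3.472 4.511
vertex -3.445 -3.369 3.294
vertex -1.471 -4.858 3.593
endloop
endfacet
facet normal 0.616 -0.067 0.785
outer loop
vertex -0.875 -4.151 3.186
vertex -2.49 -3.472 4.511
vertex -1.471 -4.858 3.593
endloop
endfacet
facet normal -0.589 -0.700 0.403
outer loop
vertex -1.471 -4.858 3.593
vertex -3.445 -3.369 3.294
vertex -2.425 -4.755 2.377
endloop
endfacet
facet normal 0.523 -0.711 -0.470
outer loop
vertex -2.425 -4.755 2.377
vertex -0.875 -4.151 3.186
vertex -1.471 -4.858 3.593
endloop
endfacet
facet normal -0.523 0.711 0.470
outer loop
vertex -2.49 -3.472 4.511
vertex -2.849 -2.662 2.887
vertex -3.445 -3.369 3.294
endloop
endfacet
facet normal 0.616 -0.066 0.785
outer loop
vertex -1.895 -2.765 4.103
vertex -2.49 -3.472 4.511
vertex -0.875 -4.151 3.186
endloop
endfacet
facet normal -0.523 0.711 0.470
outer loop
vertex -1.895 -2.765 4.103
vertex -2.849 -2.662 2.887
vertex -2.49 -3.472 4.511
endloop
endfacet
facet normal -0.615 0.067 -0.785
outer loop
vertex -3.445 -3.369 3.294
vertex -2.849 -2.662 2.887
vertex -2.425 -4.755 2.377
endloop
endfacet
facet normal 0.523 -0.711 -0.470
outer loop
vertex -1.83 -4.048 1.969
vertex -0.875 -4.151 3.186
vertex -2.425 -4.755 2.377
endloop
endfacet
facet normal -0.617 0.066 -0.784
outer loop
vertex -2.425 -4.755 2.377
vertex -2.849 -2.662 2.887
vertex -1.83 -4.048 1.969
endloop
endfacet
facet normal 0.589 0.700 -0.403
outer loop
vertex -1.83 -4.048 1.969
vertex -1.895 -2.765 4.103
vertex -0.875 -4.151 3.186
endloop
endfacet
facet normal 0.589 0.700 -0.403
outer loop
vertex -2.849 -2.662 2.887
vertex -1.895 -2.765 4.103
vertex -1.83 -4.048 1.969
endloop
endfacet
facet normal 0.218 0.514 0.829
outer loop
vertex 1.944 -2.645 -2.492
vertex 1.867 -3.688 -1.825
vertex 2.952 -3.348 -2.321
endloop
endfacet
facet normal 0.523 0.813 0.257
outer loop
vertex 1.944 -2.645 -2.492
vertex 2.952 -3.348 -2.321
vertex 2.725 -2.85 -3.434
endloop
endfacet
facet normal 0.006 0.978 -0.208
outer loop
vertex 1.944 -2.645 -2.492
vertex 2.725 -2.85 -3.434
vertex 1.499 -2.883 -3.626
endloop
endfacet
facet normal -0.618 0.782 0.078
outer loop
vertex 1.944 -2.645 -2.492
vertex 1.499 -2.883 -3.626
vertex 0.969 -3.401 -2.631
endloop
endfacet
facet normal -0.487 0.496 0.719
outer loop
vertex 1.944 -2.645 -2.492
vertex 0.969 -3.401 -2.631
vertex 1.867 -3.688 -1.825
endloop
endfacet
facet normal 0.945 0.325 -0.047
outer loop
vertex 2.725 -2.85 -3.434
vertex 2.952 -3.348 -2.321
vertex 3.131 -4.019 -3.349
endloop
endfacet
facet normal 0.451 -0.158 0.879
outer loop
vertex 2.952 -3.348 -2.321
vertex 1.867 -3.688 -1.825
vertex 2.601 -4.537 -2.354
endloop
endfacet
facet normal -0.689 -0.188 0.700
outer loop
vertex 1.867 -3.688 -1.825
vertex 0.969 -3.401 -2.631
vertex 1.375 -4.57 -2.546
endloop
endfacet
facet normal -0.901 0.275 -0.336
outer loop
vertex 0.969 -3.401 -2.631
vertex 1.499 -2.883 -3.626
vertex 1.148 -4.072 -3.659
endloop
endfacet
facet normal 0.109 0.592 -0.799
outer loop
vertex 1.499 -2.883 -3.626
vertex 2.725 -2.85 -3.434
vertex 2.233 -3.732 -4.155
endloop
endfacet
facet normal 0.618 -0.782 -0.078
outer loop
vertex 2.156 -4.775 -3.488
vertex 3.131 -4.019 -3.349
vertex 2.601 -4.537 -2.354
endloop
endfacet
facet normal -0.006 -0.978 0.208
outer loop
vertex 2.156 -4.775 -3.488
vertex 2.601 -4.537 -2.354
vertex 1.375 -4.57 -2.546
endloop
endfacet
facet normal -0.523 -0.813 -0.257
outer loop
vertex 2.156 -4.775 -3.488
vertex 1.375 -4.57 -2.546
vertex 1.148 -4.072 -3.659
endloop
endfacet
facet normal -0.218 -0.514 -0.829
outer loop
vertex 2.156 -4.775 -3.488
vertex 1.148 -4.072 -3.659
vertex 2.233 -3.732 -4.155
endloop
endfacet
facet normal 0.487 -0.496 -0.719
outer loop
vertex 2.156 -4.775 -3.488
vertex 2.233 -3.732 -4.155
vertex 3.131 -4.019 -3.349
endloop
endfacet
facet normal 0.901 -0.275 0.336
outer loop
vertex 2.601 -4.537 -2.354
vertex 3.131 -4.019 -3.349
vertex 2.952 -3.348 -2.321
endloop
endfacet
facet normal -0.109 -0.592 0.799
outer loop
vertex 1.375 -4.57 -2.546
vertex 2.601 -4.537 -2.354
vertex 1.867 -3.688 -1.825
endloop
endfacet
facet normal -0.945 -0.325 0.047
outer loop
vertex 1.148 -4.072 -3.659
vertex 1.375 -4.57 -2.546
vertex 0.969 -3.401 -2.631
endloop
endfacet
facet normal -0.451 0.158 -0.879
outer loop
vertex 2.233 -3.732 -4.155
vertex 1.148 -4.072 -3.659
vertex 1.499 -2.883 -3.626
endloop
endfacet
facet normal 0.689 0.188 -0.700
outer loop
vertex 3.131 -4.019 -3.349
vertex 2.233 -3.732 -4.155
vertex 2.725 -2.85 -3.434
endloop
endfacet

endsolid


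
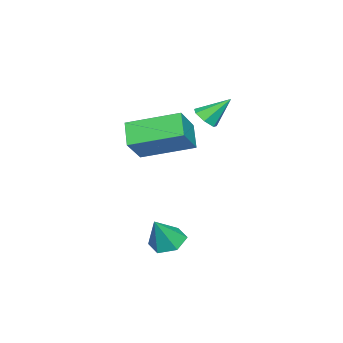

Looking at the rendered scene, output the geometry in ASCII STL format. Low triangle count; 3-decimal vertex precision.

solid 
facet normal -0.493 0.148 -0.857
outer loop
vertex 2.002 2.07 -4.598
vertex 1.36 2.185 -4.209
vertex 1.816 2.771 -4.37
endloop
endfacet
facet normal 0.965 0.262 -0.019
outer loop
vertex 2.002 2.07 -4.598
vertex 1.816 2.771 -4.37
vertex 2.06 1.975 -2.991
endloop
endfacet
facet normal -0.493 0.148 -0.857
outer loop
vertex 1.816 2.771 -4.37
vertex 1.36 2.185 -4.209
vertex 1.174 2.886 -3.981
endloop
endfacet
facet normal 0.394 0.825 0.406
outer loop
vertex 1.816 2.771 -4.37
vertex 1.174 2.886 -3.981
vertex 2.06 1.975 -2.991
endloop
endfacet
facet normal -0.493 0.148 -0.857
outer loop
vertex 1.174 2.886 -3.981
vertex 1.36 2.185 -4.209
vertex 0.717 2.3 -3.819
endloop
endfacet
facet normal -0.363 0.501 0.786
outer loop
vertex 1.174 2.886 -3.981
vertex 0.717 2.3 -3.819
vertex 2.06 1.975 -2.991
endloop
endfacet
facet normal -0.493 0.148 -0.857
outer loop
vertex 0.717 2.3 -3.819
vertex 1.36 2.185 -4.209
vertex 0.903 1.599 -4.047
endloop
endfacet
facet normal -0.550 -0.387 0.740
outer loop
vertex 0.717 2.3 -3.819
vertex 0.903 1.599 -4.047
vertex 2.06 1.975 -2.991
endloop
endfacet
facet normal -0.493 0.148 -0.857
outer loop
vertex 0.903 1.599 -4.047
vertex 1.36 2.185 -4.209
vertex 1.546 1.484 -4.437
endloop
endfacet
facet normal 0.021 -0.949 0.315
outer loop
vertex 0.903 1.599 -4.047
vertex 1.546 1.484 -4.437
vertex 2.06 1.975 -2.991
endloop
endfacet
facet normal -0.493 0.148 -0.857
outer loop
vertex 1.546 1.484 -4.437
vertex 1.36 2.185 -4.209
vertex 2.002 2.07 -4.598
endloop
endfacet
facet normal 0.779 -0.624 -0.065
outer loop
vertex 1.546 1.484 -4.437
vertex 2.002 2.07 -4.598
vertex 2.06 1.975 -2.991
endloop
endfacet
facet normal -0.631 -0.386 0.673
outer loop
vertex 0.37 -0.027 1.031
vertex -0.192 1.993 1.664
vertex -0.699 -0.013 0.037
endloop
endfacet
facet normal 0.257 -0.922 -0.289
outer loop
vertex 0.052 0.447 -0.764
vertex 0.37 -0.027 1.031
vertex -0.699 -0.013 0.037
endloop
endfacet
facet normal -0.631 -0.386 0.673
outer loop
vertex -0.699 -0.013 0.037
vertex -0.192 1.993 1.664
vertex -1.261 2.007 0.669
endloop
endfacet
facet normal -0.732 0.009 -0.681
outer loop
vertex -1.261 2.007 0.669
vertex 0.052 0.447 -0.764
vertex -0.699 -0.013 0.037
endloop
endfacet
facet normal 0.732 -0.010 0.681
outer loop
vertex 0.37 -0.027 1.031
vertex 0.559 2.453 0.863
vertex -0.192 1.993 1.664
endloop
endfacet
facet normal 0.257 -0.922 -0.289
outer loop
vertex 1.121 0.433 0.231
vertex 0.37 -0.027 1.031
vertex 0.052 0.447 -0.764
endloop
endfacet
facet normal 0.732 -0.010 0.681
outer loop
vertex 1.121 0.433 0.231
vertex 0.559 2.453 0.863
vertex 0.37 -0.027 1.031
endloop
endfacet
facet normal -0.257 0.922 0.289
outer loop
vertex -0.192 1.993 1.664
vertex 0.559 2.453 0.863
vertex -1.261 2.007 0.669
endloop
endfacet
facet normal -0.732 0.010 -0.681
outer loop
vertex -0.51 2.467 -0.131
vertex 0.052 0.447 -0.764
vertex -1.261 2.007 0.669
endloop
endfacet
facet normal -0.257 0.922 0.289
outer loop
vertex -1.261 2.007 0.669
vertex 0.559 2.453 0.863
vertex -0.51 2.467 -0.131
endloop
endfacet
facet normal 0.631 0.386 -0.673
outer loop
vertex -0.51 2.467 -0.131
vertex 1.121 0.433 0.231
vertex 0.052 0.447 -0.764
endloop
endfacet
facet normal 0.631 0.386 -0.673
outer loop
vertex 0.559 2.453 0.863
vertex 1.121 0.433 0.231
vertex -0.51 2.467 -0.131
endloop
endfacet
facet normal 0.321 -0.623 -0.713
outer loop
vertex -3.148 1.986 -0.048
vertex -3.425 1.513 0.241
vertex -3.657 1.89 -0.193
endloop
endfacet
facet normal -0.081 0.938 -0.338
outer loop
vertex -3.148 1.986 -0.048
vertex -3.657 1.89 -0.193
vertex -3.875 2.387 1.239
endloop
endfacet
facet normal 0.320 -0.624 -0.713
outer loop
vertex -3.657 1.89 -0.193
vertex -3.425 1.513 0.241
vertex -3.992 1.51 -0.011
endloop
endfacet
facet normal -0.782 0.542 -0.307
outer loop
vertex -3.657 1.89 -0.193
vertex -3.992 1.51 -0.011
vertex -3.875 2.387 1.239
endloop
endfacet
facet normal 0.320 -0.624 -0.713
outer loop
vertex -3.992 1.51 -0.011
vertex -3.425 1.513 0.241
vertex -3.9 1.132 0.361
endloop
endfacet
facet normal -0.984 -0.088 0.154
outer loop
vertex -3.992 1.51 -0.011
vertex -3.9 1.132 0.361
vertex -3.875 2.387 1.239
endloop
endfacet
facet normal 0.321 -0.625 -0.712
outer loop
vertex -3.9 1.132 0.361
vertex -3.425 1.513 0.241
vertex -3.45 1.042 0.643
endloop
endfacet
facet normal -0.533 -0.478 0.698
outer loop
vertex -3.9 1.132 0.361
vertex -3.45 1.042 0.643
vertex -3.875 2.387 1.239
endloop
endfacet
facet normal 0.320 -0.625 -0.712
outer loop
vertex -3.45 1.042 0.643
vertex -3.425 1.513 0.241
vertex -2.982 1.306 0.622
endloop
endfacet
facet normal 0.229 -0.333 0.915
outer loop
vertex -3.45 1.042 0.643
vertex -2.982 1.306 0.622
vertex -3.875 2.387 1.239
endloop
endfacet
facet normal 0.322 -0.623 -0.713
outer loop
vertex -2.982 1.306 0.622
vertex -3.425 1.513 0.241
vertex -2.848 1.726 0.315
endloop
endfacet
facet normal 0.730 0.236 0.642
outer loop
vertex -2.982 1.306 0.622
vertex -2.848 1.726 0.315
vertex -3.875 2.387 1.239
endloop
endfacet
facet normal 0.322 -0.624 -0.712
outer loop
vertex -2.848 1.726 0.315
vertex -3.425 1.513 0.241
vertex -3.148 1.986 -0.048
endloop
endfacet
facet normal 0.592 0.801 0.085
outer loop
vertex -2.848 1.726 0.315
vertex -3.148 1.986 -0.048
vertex -3.875 2.387 1.239
endloop
endfacet

endsolid


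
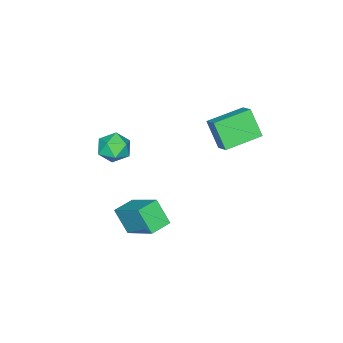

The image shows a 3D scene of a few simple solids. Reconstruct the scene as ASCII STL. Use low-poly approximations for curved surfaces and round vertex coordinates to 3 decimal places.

solid 
facet normal -0.979 0.196 0.057
outer loop
vertex 2.595 -2.125 -1.622
vertex 2.95 -0.663 -0.546
vertex 2.68 -1.411 -2.62
endloop
endfacet
facet normal -0.192 -0.790 -0.582
outer loop
vertex 3.61 -1.597 -2.674
vertex 2.595 -2.125 -1.622
vertex 2.68 -1.411 -2.62
endloop
endfacet
facet normal -0.979 0.195 0.057
outer loop
vertex 2.68 -1.411 -2.62
vertex 2.95 -0.663 -0.546
vertex 3.034 0.051 -1.544
endloop
endfacet
facet normal 0.069 0.580 -0.811
outer loop
vertex 3.034 0.051 -1.544
vertex 3.61 -1.597 -2.674
vertex 2.68 -1.411 -2.62
endloop
endfacet
facet normal -0.069 -0.580 0.811
outer loop
vertex 2.595 -2.125 -1.622
vertex 3.88 -0.849 -0.6
vertex 2.95 -0.663 -0.546
endloop
endfacet
facet normal -0.192 -0.791 -0.582
outer loop
vertex 3.526 -2.311 -1.676
vertex 2.595 -2.125 -1.622
vertex 3.61 -1.597 -2.674
endloop
endfacet
facet normal -0.069 -0.580 0.811
outer loop
vertex 3.526 -2.311 -1.676
vertex 3.88 -0.849 -0.6
vertex 2.595 -2.125 -1.622
endloop
endfacet
facet normal 0.192 0.790 0.582
outer loop
vertex 2.95 -0.663 -0.546
vertex 3.88 -0.849 -0.6
vertex 3.034 0.051 -1.544
endloop
endfacet
facet normal 0.069 0.580 -0.811
outer loop
vertex 3.965 -0.135 -1.598
vertex 3.61 -1.597 -2.674
vertex 3.034 0.051 -1.544
endloop
endfacet
facet normal 0.192 0.790 0.582
outer loop
vertex 3.034 0.051 -1.544
vertex 3.88 -0.849 -0.6
vertex 3.965 -0.135 -1.598
endloop
endfacet
facet normal 0.979 -0.195 -0.057
outer loop
vertex 3.965 -0.135 -1.598
vertex 3.526 -2.311 -1.676
vertex 3.61 -1.597 -2.674
endloop
endfacet
facet normal 0.979 -0.196 -0.056
outer loop
vertex 3.88 -0.849 -0.6
vertex 3.526 -2.311 -1.676
vertex 3.965 -0.135 -1.598
endloop
endfacet
facet normal -0.887 0.443 0.130
outer loop
vertex -0.591 0.886 3.433
vertex -0.238 1.471 3.849
vertex -0.41 1.582 2.302
endloop
endfacet
facet normal -0.442 -0.731 -0.520
outer loop
vertex 1.018 0.869 2.091
vertex -0.591 0.886 3.433
vertex -0.41 1.582 2.302
endloop
endfacet
facet normal -0.887 0.443 0.130
outer loop
vertex -0.41 1.582 2.302
vertex -0.238 1.471 3.849
vertex -0.057 2.167 2.718
endloop
endfacet
facet normal 0.134 0.519 -0.844
outer loop
vertex -0.057 2.167 2.718
vertex 1.018 0.869 2.091
vertex -0.41 1.582 2.302
endloop
endfacet
facet normal -0.134 -0.519 0.844
outer loop
vertex -0.591 0.886 3.433
vertex 1.19 0.758 3.638
vertex -0.238 1.471 3.849
endloop
endfacet
facet normal -0.442 -0.731 -0.520
outer loop
vertex 0.837 0.173 3.222
vertex -0.591 0.886 3.433
vertex 1.018 0.869 2.091
endloop
endfacet
facet normal -0.134 -0.519 0.844
outer loop
vertex 0.837 0.173 3.222
vertex 1.19 0.758 3.638
vertex -0.591 0.886 3.433
endloop
endfacet
facet normal 0.442 0.731 0.520
outer loop
vertex -0.238 1.471 3.849
vertex 1.19 0.758 3.638
vertex -0.057 2.167 2.718
endloop
endfacet
facet normal 0.134 0.519 -0.844
outer loop
vertex 1.371 1.454 2.507
vertex 1.018 0.869 2.091
vertex -0.057 2.167 2.718
endloop
endfacet
facet normal 0.442 0.731 0.520
outer loop
vertex -0.057 2.167 2.718
vertex 1.19 0.758 3.638
vertex 1.371 1.454 2.507
endloop
endfacet
facet normal 0.887 -0.443 -0.130
outer loop
vertex 1.371 1.454 2.507
vertex 0.837 0.173 3.222
vertex 1.018 0.869 2.091
endloop
endfacet
facet normal 0.887 -0.443 -0.130
outer loop
vertex 1.19 0.758 3.638
vertex 0.837 0.173 3.222
vertex 1.371 1.454 2.507
endloop
endfacet
facet normal -0.594 0.414 0.690
outer loop
vertex 2.727 -2.267 1.896
vertex 2.121 -2.559 1.549
vertex 2.474 -2.954 2.09
endloop
endfacet
facet normal 0.046 0.256 0.966
outer loop
vertex 2.727 -2.267 1.896
vertex 2.474 -2.954 2.09
vertex 3.218 -2.83 2.022
endloop
endfacet
facet normal 0.541 0.603 0.586
outer loop
vertex 2.727 -2.267 1.896
vertex 3.218 -2.83 2.022
vertex 3.324 -2.358 1.439
endloop
endfacet
facet normal 0.207 0.975 0.077
outer loop
vertex 2.727 -2.267 1.896
vertex 3.324 -2.358 1.439
vertex 2.646 -2.191 1.147
endloop
endfacet
facet normal -0.494 0.858 0.140
outer loop
vertex 2.727 -2.267 1.896
vertex 2.646 -2.191 1.147
vertex 2.121 -2.559 1.549
endloop
endfacet
facet normal 0.155 -0.445 0.882
outer loop
vertex 3.218 -2.83 2.022
vertex 2.474 -2.954 2.09
vertex 2.914 -3.469 1.753
endloop
endfacet
facet normal -0.880 -0.188 0.437
outer loop
vertex 2.474 -2.954 2.09
vertex 2.121 -2.559 1.549
vertex 2.236 -3.302 1.461
endloop
endfacet
facet normal -0.717 0.531 -0.451
outer loop
vertex 2.121 -2.559 1.549
vertex 2.646 -2.191 1.147
vertex 2.342 -2.83 0.878
endloop
endfacet
facet normal 0.417 0.720 -0.556
outer loop
vertex 2.646 -2.191 1.147
vertex 3.324 -2.358 1.439
vertex 3.086 -2.706 0.81
endloop
endfacet
facet normal 0.956 0.116 0.268
outer loop
vertex 3.324 -2.358 1.439
vertex 3.218 -2.83 2.022
vertex 3.439 -3.101 1.351
endloop
endfacet
facet normal -0.207 -0.975 -0.077
outer loop
vertex 2.833 -3.393 1.004
vertex 2.914 -3.469 1.753
vertex 2.236 -3.302 1.461
endloop
endfacet
facet normal -0.541 -0.603 -0.586
outer loop
vertex 2.833 -3.393 1.004
vertex 2.236 -3.302 1.461
vertex 2.342 -2.83 0.878
endloop
endfacet
facet normal -0.046 -0.256 -0.966
outer loop
vertex 2.833 -3.393 1.004
vertex 2.342 -2.83 0.878
vertex 3.086 -2.706 0.81
endloop
endfacet
facet normal 0.594 -0.414 -0.690
outer loop
vertex 2.833 -3.393 1.004
vertex 3.086 -2.706 0.81
vertex 3.439 -3.101 1.351
endloop
endfacet
facet normal 0.494 -0.858 -0.140
outer loop
vertex 2.833 -3.393 1.004
vertex 3.439 -3.101 1.351
vertex 2.914 -3.469 1.753
endloop
endfacet
facet normal -0.417 -0.720 0.556
outer loop
vertex 2.236 -3.302 1.461
vertex 2.914 -3.469 1.753
vertex 2.474 -2.954 2.09
endloop
endfacet
facet normal -0.956 -0.116 -0.268
outer loop
vertex 2.342 -2.83 0.878
vertex 2.236 -3.302 1.461
vertex 2.121 -2.559 1.549
endloop
endfacet
facet normal -0.155 0.445 -0.882
outer loop
vertex 3.086 -2.706 0.81
vertex 2.342 -2.83 0.878
vertex 2.646 -2.191 1.147
endloop
endfacet
facet normal 0.880 0.188 -0.437
outer loop
vertex 3.439 -3.101 1.351
vertex 3.086 -2.706 0.81
vertex 3.324 -2.358 1.439
endloop
endfacet
facet normal 0.717 -0.531 0.451
outer loop
vertex 2.914 -3.469 1.753
vertex 3.439 -3.101 1.351
vertex 3.218 -2.83 2.022
endloop
endfacet

endsolid


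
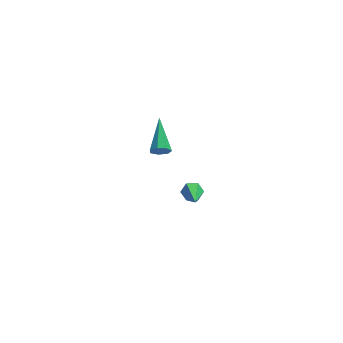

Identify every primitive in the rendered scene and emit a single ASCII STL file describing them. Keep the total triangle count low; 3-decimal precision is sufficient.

solid 
facet normal -0.007 0.872 -0.489
outer loop
vertex -1.912 -3.149 1.882
vertex -2.187 -2.901 2.328
vertex -1.607 -2.906 2.311
endloop
endfacet
facet normal 0.826 -0.460 -0.327
outer loop
vertex -1.912 -3.149 1.882
vertex -1.607 -2.906 2.311
vertex -2.173 -4.619 3.292
endloop
endfacet
facet normal -0.007 0.872 -0.489
outer loop
vertex -1.607 -2.906 2.311
vertex -2.187 -2.901 2.328
vertex -1.882 -2.658 2.757
endloop
endfacet
facet normal 0.855 0.015 0.519
outer loop
vertex -1.607 -2.906 2.311
vertex -1.882 -2.658 2.757
vertex -2.173 -4.619 3.292
endloop
endfacet
facet normal -0.007 0.872 -0.489
outer loop
vertex -1.882 -2.658 2.757
vertex -2.187 -2.901 2.328
vertex -2.462 -2.653 2.774
endloop
endfacet
facet normal 0.031 0.259 0.965
outer loop
vertex -1.882 -2.658 2.757
vertex -2.462 -2.653 2.774
vertex -2.173 -4.619 3.292
endloop
endfacet
facet normal -0.007 0.872 -0.489
outer loop
vertex -2.462 -2.653 2.774
vertex -2.187 -2.901 2.328
vertex -2.767 -2.896 2.345
endloop
endfacet
facet normal -0.822 0.029 0.568
outer loop
vertex -2.462 -2.653 2.774
vertex -2.767 -2.896 2.345
vertex -2.173 -4.619 3.292
endloop
endfacet
facet normal -0.007 0.872 -0.489
outer loop
vertex -2.767 -2.896 2.345
vertex -2.187 -2.901 2.328
vertex -2.492 -3.144 1.899
endloop
endfacet
facet normal -0.851 -0.446 -0.277
outer loop
vertex -2.767 -2.896 2.345
vertex -2.492 -3.144 1.899
vertex -2.173 -4.619 3.292
endloop
endfacet
facet normal -0.007 0.872 -0.489
outer loop
vertex -2.492 -3.144 1.899
vertex -2.187 -2.901 2.328
vertex -1.912 -3.149 1.882
endloop
endfacet
facet normal -0.027 -0.689 -0.724
outer loop
vertex -2.492 -3.144 1.899
vertex -1.912 -3.149 1.882
vertex -2.173 -4.619 3.292
endloop
endfacet
facet normal -0.032 -0.906 -0.422
outer loop
vertex -3.123 1.631 1.34
vertex -3.456 1.846 0.903
vertex -2.868 1.811 0.934
endloop
endfacet
facet normal 0.849 -0.014 0.527
outer loop
vertex -3.123 1.631 1.34
vertex -2.868 1.811 0.934
vertex -3.384 3.814 1.817
endloop
endfacet
facet normal -0.032 -0.906 -0.421
outer loop
vertex -2.868 1.811 0.934
vertex -3.456 1.846 0.903
vertex -3.055 2.017 0.505
endloop
endfacet
facet normal 0.911 0.338 -0.235
outer loop
vertex -2.868 1.811 0.934
vertex -3.055 2.017 0.505
vertex -3.384 3.814 1.817
endloop
endfacet
facet normal -0.033 -0.906 -0.422
outer loop
vertex -3.055 2.017 0.505
vertex -3.456 1.846 0.903
vertex -3.545 2.095 0.376
endloop
endfacet
facet normal 0.292 0.598 -0.746
outer loop
vertex -3.055 2.017 0.505
vertex -3.545 2.095 0.376
vertex -3.384 3.814 1.817
endloop
endfacet
facet normal -0.032 -0.906 -0.423
outer loop
vertex -3.545 2.095 0.376
vertex -3.456 1.846 0.903
vertex -3.967 1.985 0.644
endloop
endfacet
facet normal -0.541 0.569 -0.619
outer loop
vertex -3.545 2.095 0.376
vertex -3.967 1.985 0.644
vertex -3.384 3.814 1.817
endloop
endfacet
facet normal -0.034 -0.907 -0.420
outer loop
vertex -3.967 1.985 0.644
vertex -3.456 1.846 0.903
vertex -4.004 1.772 1.107
endloop
endfacet
facet normal -0.960 0.274 0.049
outer loop
vertex -3.967 1.985 0.644
vertex -4.004 1.772 1.107
vertex -3.384 3.814 1.817
endloop
endfacet
facet normal -0.034 -0.907 -0.421
outer loop
vertex -4.004 1.772 1.107
vertex -3.456 1.846 0.903
vertex -3.628 1.614 1.417
endloop
endfacet
facet normal -0.651 -0.065 0.756
outer loop
vertex -4.004 1.772 1.107
vertex -3.628 1.614 1.417
vertex -3.384 3.814 1.817
endloop
endfacet
facet normal -0.034 -0.907 -0.420
outer loop
vertex -3.628 1.614 1.417
vertex -3.456 1.846 0.903
vertex -3.123 1.631 1.34
endloop
endfacet
facet normal 0.154 -0.193 0.969
outer loop
vertex -3.628 1.614 1.417
vertex -3.123 1.631 1.34
vertex -3.384 3.814 1.817
endloop
endfacet

endsolid


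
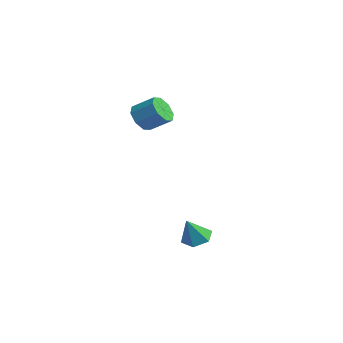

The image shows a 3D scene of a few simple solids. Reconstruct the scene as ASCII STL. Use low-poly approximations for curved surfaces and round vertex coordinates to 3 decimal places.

solid 
facet normal -0.251 0.461 -0.851
outer loop
vertex 4.086 1.91 -3.566
vertex 3.513 2.351 -3.158
vertex 4.288 2.641 -3.23
endloop
endfacet
facet normal 0.956 -0.288 0.052
outer loop
vertex 4.086 1.91 -3.566
vertex 4.288 2.641 -3.23
vertex 3.907 1.629 -1.822
endloop
endfacet
facet normal -0.251 0.460 -0.852
outer loop
vertex 4.288 2.641 -3.23
vertex 3.513 2.351 -3.158
vertex 3.715 3.083 -2.822
endloop
endfacet
facet normal 0.722 0.454 0.522
outer loop
vertex 4.288 2.641 -3.23
vertex 3.715 3.083 -2.822
vertex 3.907 1.629 -1.822
endloop
endfacet
facet normal -0.251 0.460 -0.852
outer loop
vertex 3.715 3.083 -2.822
vertex 3.513 2.351 -3.158
vertex 2.941 2.793 -2.751
endloop
endfacet
facet normal -0.130 0.550 0.825
outer loop
vertex 3.715 3.083 -2.822
vertex 2.941 2.793 -2.751
vertex 3.907 1.629 -1.822
endloop
endfacet
facet normal -0.251 0.460 -0.852
outer loop
vertex 2.941 2.793 -2.751
vertex 3.513 2.351 -3.158
vertex 2.739 2.061 -3.087
endloop
endfacet
facet normal -0.747 -0.096 0.657
outer loop
vertex 2.941 2.793 -2.751
vertex 2.739 2.061 -3.087
vertex 3.907 1.629 -1.822
endloop
endfacet
facet normal -0.251 0.462 -0.851
outer loop
vertex 2.739 2.061 -3.087
vertex 3.513 2.351 -3.158
vertex 3.311 1.62 -3.495
endloop
endfacet
facet normal -0.513 -0.838 0.187
outer loop
vertex 2.739 2.061 -3.087
vertex 3.311 1.62 -3.495
vertex 3.907 1.629 -1.822
endloop
endfacet
facet normal -0.251 0.462 -0.851
outer loop
vertex 3.311 1.62 -3.495
vertex 3.513 2.351 -3.158
vertex 4.086 1.91 -3.566
endloop
endfacet
facet normal 0.339 -0.934 -0.116
outer loop
vertex 3.311 1.62 -3.495
vertex 4.086 1.91 -3.566
vertex 3.907 1.629 -1.822
endloop
endfacet
facet normal -0.573 -0.618 -0.538
outer loop
vertex -2.699 1.766 2.67
vertex -3.377 2.372 2.697
vertex -2.679 2.213 2.136
endloop
endfacet
facet normal 0.819 -0.455 -0.350
outer loop
vertex -2.699 1.766 2.67
vertex -2.679 2.213 2.136
vertex -1.885 2.641 3.436
endloop
endfacet
facet normal 0.818 -0.456 -0.350
outer loop
vertex -1.885 2.641 3.436
vertex -2.679 2.213 2.136
vertex -1.864 3.088 2.902
endloop
endfacet
facet normal 0.574 0.617 0.539
outer loop
vertex -1.885 2.641 3.436
vertex -1.864 3.088 2.902
vertex -2.563 3.248 3.463
endloop
endfacet
facet normal -0.574 -0.617 -0.539
outer loop
vertex -2.679 2.213 2.136
vertex -3.377 2.372 2.697
vertex -3.067 2.753 1.931
endloop
endfacet
facet normal 0.600 0.132 -0.789
outer loop
vertex -2.679 2.213 2.136
vertex -3.067 2.753 1.931
vertex -1.864 3.088 2.902
endloop
endfacet
facet normal 0.600 0.132 -0.789
outer loop
vertex -1.864 3.088 2.902
vertex -3.067 2.753 1.931
vertex -2.253 3.629 2.697
endloop
endfacet
facet normal 0.574 0.617 0.539
outer loop
vertex -1.864 3.088 2.902
vertex -2.253 3.629 2.697
vertex -2.563 3.248 3.463
endloop
endfacet
facet normal -0.574 -0.616 -0.539
outer loop
vertex -3.067 2.753 1.931
vertex -3.377 2.372 2.697
vertex -3.637 3.071 2.175
endloop
endfacet
facet normal 0.030 0.642 -0.766
outer loop
vertex -3.067 2.753 1.931
vertex -3.637 3.071 2.175
vertex -2.253 3.629 2.697
endloop
endfacet
facet normal 0.030 0.643 -0.766
outer loop
vertex -2.253 3.629 2.697
vertex -3.637 3.071 2.175
vertex -2.823 3.946 2.941
endloop
endfacet
facet normal 0.574 0.617 0.539
outer loop
vertex -2.253 3.629 2.697
vertex -2.823 3.946 2.941
vertex -2.563 3.248 3.463
endloop
endfacet
facet normal -0.573 -0.616 -0.540
outer loop
vertex -3.637 3.071 2.175
vertex -3.377 2.372 2.697
vertex -4.055 2.979 2.724
endloop
endfacet
facet normal -0.557 0.776 -0.294
outer loop
vertex -3.637 3.071 2.175
vertex -4.055 2.979 2.724
vertex -2.823 3.946 2.941
endloop
endfacet
facet normal -0.557 0.776 -0.294
outer loop
vertex -2.823 3.946 2.941
vertex -4.055 2.979 2.724
vertex -3.241 3.854 3.49
endloop
endfacet
facet normal 0.573 0.617 0.540
outer loop
vertex -2.823 3.946 2.941
vertex -3.241 3.854 3.49
vertex -2.563 3.248 3.463
endloop
endfacet
facet normal -0.574 -0.617 -0.539
outer loop
vertex -4.055 2.979 2.724
vertex -3.377 2.372 2.697
vertex -4.076 2.532 3.258
endloop
endfacet
facet normal -0.819 0.456 0.349
outer loop
vertex -4.055 2.979 2.724
vertex -4.076 2.532 3.258
vertex -3.241 3.854 3.49
endloop
endfacet
facet normal -0.818 0.455 0.351
outer loop
vertex -3.241 3.854 3.49
vertex -4.076 2.532 3.258
vertex -3.261 3.407 4.024
endloop
endfacet
facet normal 0.573 0.618 0.538
outer loop
vertex -3.241 3.854 3.49
vertex -3.261 3.407 4.024
vertex -2.563 3.248 3.463
endloop
endfacet
facet normal -0.574 -0.617 -0.539
outer loop
vertex -4.076 2.532 3.258
vertex -3.377 2.372 2.697
vertex -3.687 1.991 3.463
endloop
endfacet
facet normal -0.600 -0.132 0.789
outer loop
vertex -4.076 2.532 3.258
vertex -3.687 1.991 3.463
vertex -3.261 3.407 4.024
endloop
endfacet
facet normal -0.600 -0.132 0.789
outer loop
vertex -3.261 3.407 4.024
vertex -3.687 1.991 3.463
vertex -2.873 2.867 4.229
endloop
endfacet
facet normal 0.574 0.617 0.539
outer loop
vertex -3.261 3.407 4.024
vertex -2.873 2.867 4.229
vertex -2.563 3.248 3.463
endloop
endfacet
facet normal -0.574 -0.617 -0.539
outer loop
vertex -3.687 1.991 3.463
vertex -3.377 2.372 2.697
vertex -3.117 1.674 3.219
endloop
endfacet
facet normal -0.029 -0.642 0.766
outer loop
vertex -3.687 1.991 3.463
vertex -3.117 1.674 3.219
vertex -2.873 2.867 4.229
endloop
endfacet
facet normal -0.030 -0.642 0.766
outer loop
vertex -2.873 2.867 4.229
vertex -3.117 1.674 3.219
vertex -2.303 2.549 3.985
endloop
endfacet
facet normal 0.574 0.616 0.539
outer loop
vertex -2.873 2.867 4.229
vertex -2.303 2.549 3.985
vertex -2.563 3.248 3.463
endloop
endfacet
facet normal -0.573 -0.617 -0.540
outer loop
vertex -3.117 1.674 3.219
vertex -3.377 2.372 2.697
vertex -2.699 1.766 2.67
endloop
endfacet
facet normal 0.557 -0.776 0.294
outer loop
vertex -3.117 1.674 3.219
vertex -2.699 1.766 2.67
vertex -2.303 2.549 3.985
endloop
endfacet
facet normal 0.557 -0.776 0.294
outer loop
vertex -2.303 2.549 3.985
vertex -2.699 1.766 2.67
vertex -1.885 2.641 3.436
endloop
endfacet
facet normal 0.573 0.616 0.540
outer loop
vertex -2.303 2.549 3.985
vertex -1.885 2.641 3.436
vertex -2.563 3.248 3.463
endloop
endfacet

endsolid


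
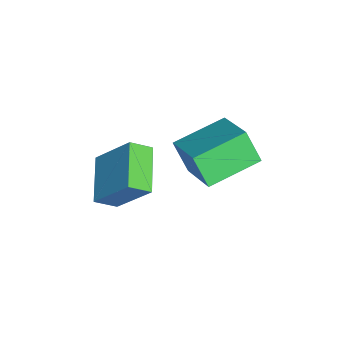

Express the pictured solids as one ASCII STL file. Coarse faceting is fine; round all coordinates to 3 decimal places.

solid 
facet normal -0.934 -0.006 0.357
outer loop
vertex 1.795 -0.998 1.888
vertex 1.586 -0.192 1.353
vertex 1.172 -2.259 0.236
endloop
endfacet
facet normal 0.212 -0.814 0.541
outer loop
vertex 2.974 -2.248 -0.453
vertex 1.795 -0.998 1.888
vertex 1.172 -2.259 0.236
endloop
endfacet
facet normal -0.934 -0.006 0.357
outer loop
vertex 1.172 -2.259 0.236
vertex 1.586 -0.192 1.353
vertex 0.962 -1.453 -0.3
endloop
endfacet
facet normal -0.288 -0.581 -0.761
outer loop
vertex 0.962 -1.453 -0.3
vertex 2.974 -2.248 -0.453
vertex 1.172 -2.259 0.236
endloop
endfacet
facet normal 0.288 0.580 0.762
outer loop
vertex 1.795 -0.998 1.888
vertex 3.388 -0.181 0.664
vertex 1.586 -0.192 1.353
endloop
endfacet
facet normal 0.211 -0.814 0.541
outer loop
vertex 3.598 -0.987 1.2
vertex 1.795 -0.998 1.888
vertex 2.974 -2.248 -0.453
endloop
endfacet
facet normal 0.287 0.581 0.761
outer loop
vertex 3.598 -0.987 1.2
vertex 3.388 -0.181 0.664
vertex 1.795 -0.998 1.888
endloop
endfacet
facet normal -0.212 0.814 -0.541
outer loop
vertex 1.586 -0.192 1.353
vertex 3.388 -0.181 0.664
vertex 0.962 -1.453 -0.3
endloop
endfacet
facet normal -0.287 -0.580 -0.762
outer loop
vertex 2.765 -1.442 -0.988
vertex 2.974 -2.248 -0.453
vertex 0.962 -1.453 -0.3
endloop
endfacet
facet normal -0.212 0.814 -0.541
outer loop
vertex 0.962 -1.453 -0.3
vertex 3.388 -0.181 0.664
vertex 2.765 -1.442 -0.988
endloop
endfacet
facet normal 0.934 0.005 -0.357
outer loop
vertex 2.765 -1.442 -0.988
vertex 3.598 -0.987 1.2
vertex 2.974 -2.248 -0.453
endloop
endfacet
facet normal 0.934 0.006 -0.357
outer loop
vertex 3.388 -0.181 0.664
vertex 3.598 -0.987 1.2
vertex 2.765 -1.442 -0.988
endloop
endfacet
facet normal -0.817 -0.344 -0.463
outer loop
vertex 2.646 0.528 2.808
vertex 1.644 2.307 3.254
vertex 3.082 1.067 1.638
endloop
endfacet
facet normal 0.480 -0.851 -0.213
outer loop
vertex 4.756 1.773 2.586
vertex 2.646 0.528 2.808
vertex 3.082 1.067 1.638
endloop
endfacet
facet normal -0.817 -0.345 -0.462
outer loop
vertex 3.082 1.067 1.638
vertex 1.644 2.307 3.254
vertex 2.079 2.846 2.084
endloop
endfacet
facet normal 0.320 0.396 -0.861
outer loop
vertex 2.079 2.846 2.084
vertex 4.756 1.773 2.586
vertex 3.082 1.067 1.638
endloop
endfacet
facet normal -0.320 -0.396 0.861
outer loop
vertex 2.646 0.528 2.808
vertex 3.318 3.013 4.202
vertex 1.644 2.307 3.254
endloop
endfacet
facet normal 0.480 -0.851 -0.214
outer loop
vertex 4.321 1.234 3.756
vertex 2.646 0.528 2.808
vertex 4.756 1.773 2.586
endloop
endfacet
facet normal -0.320 -0.396 0.861
outer loop
vertex 4.321 1.234 3.756
vertex 3.318 3.013 4.202
vertex 2.646 0.528 2.808
endloop
endfacet
facet normal -0.480 0.851 0.214
outer loop
vertex 1.644 2.307 3.254
vertex 3.318 3.013 4.202
vertex 2.079 2.846 2.084
endloop
endfacet
facet normal 0.320 0.396 -0.861
outer loop
vertex 3.754 3.552 3.032
vertex 4.756 1.773 2.586
vertex 2.079 2.846 2.084
endloop
endfacet
facet normal -0.480 0.851 0.213
outer loop
vertex 2.079 2.846 2.084
vertex 3.318 3.013 4.202
vertex 3.754 3.552 3.032
endloop
endfacet
facet normal 0.817 0.344 0.462
outer loop
vertex 3.754 3.552 3.032
vertex 4.321 1.234 3.756
vertex 4.756 1.773 2.586
endloop
endfacet
facet normal 0.817 0.344 0.463
outer loop
vertex 3.318 3.013 4.202
vertex 4.321 1.234 3.756
vertex 3.754 3.552 3.032
endloop
endfacet

endsolid
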